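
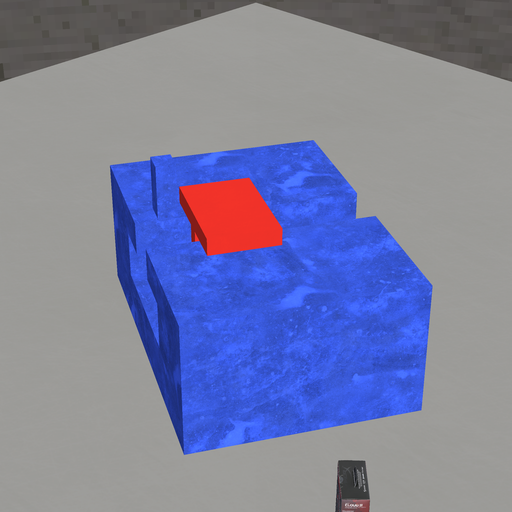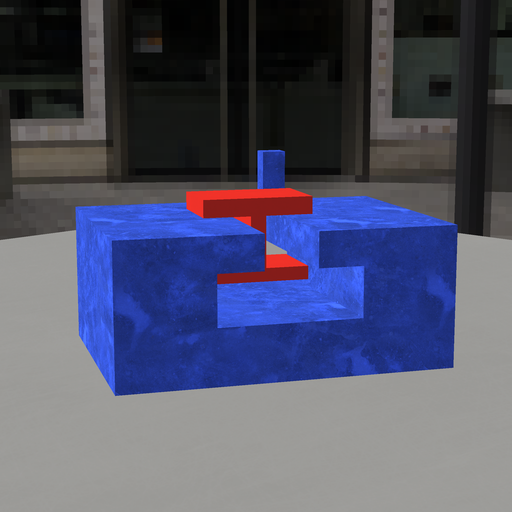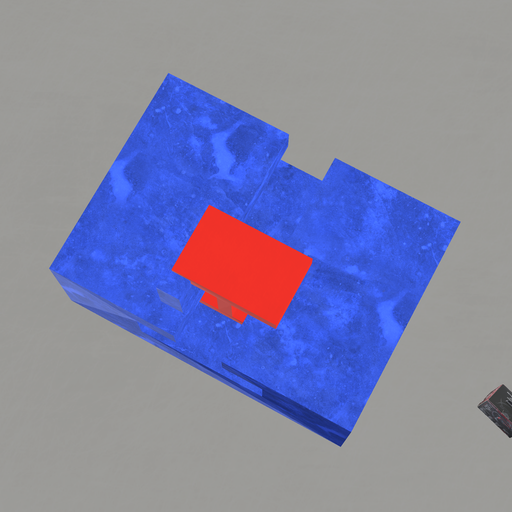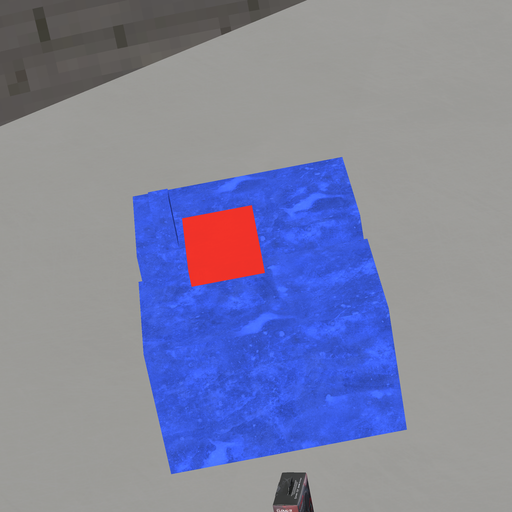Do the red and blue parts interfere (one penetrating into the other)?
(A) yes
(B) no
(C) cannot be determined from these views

(B) no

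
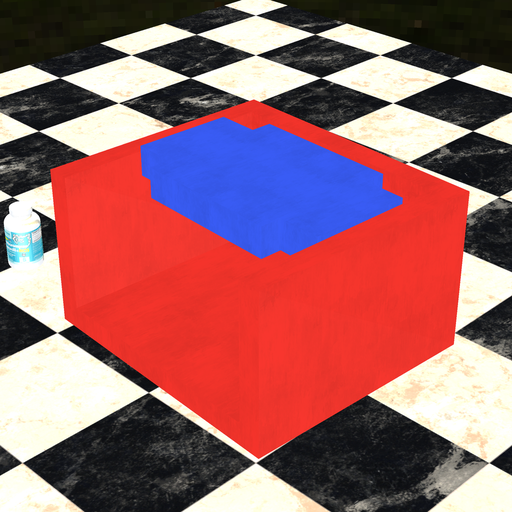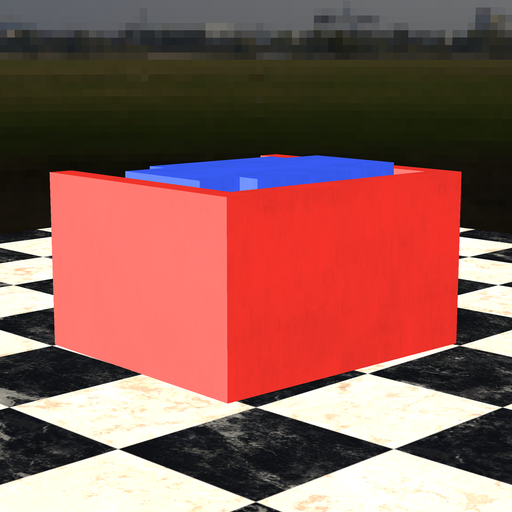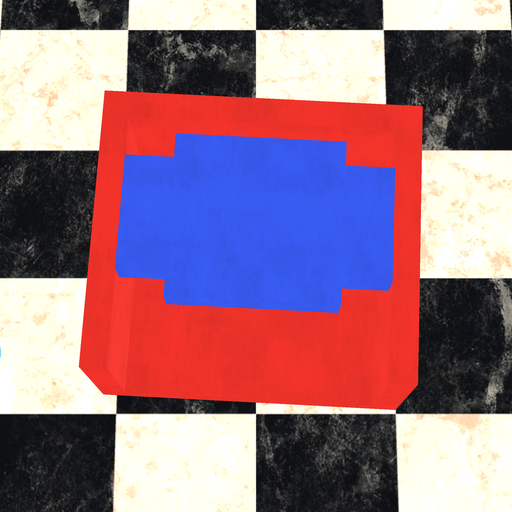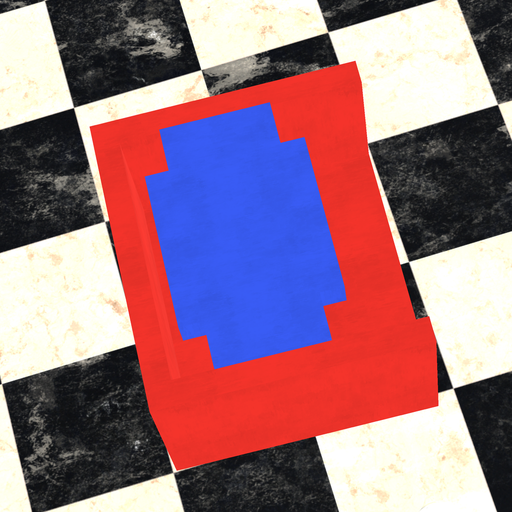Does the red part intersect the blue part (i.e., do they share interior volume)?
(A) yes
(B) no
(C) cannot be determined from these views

(B) no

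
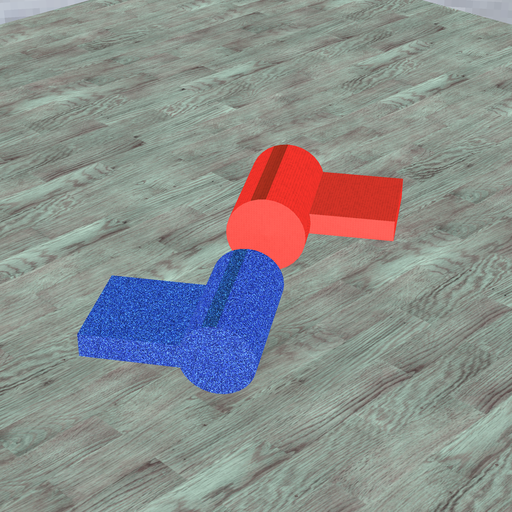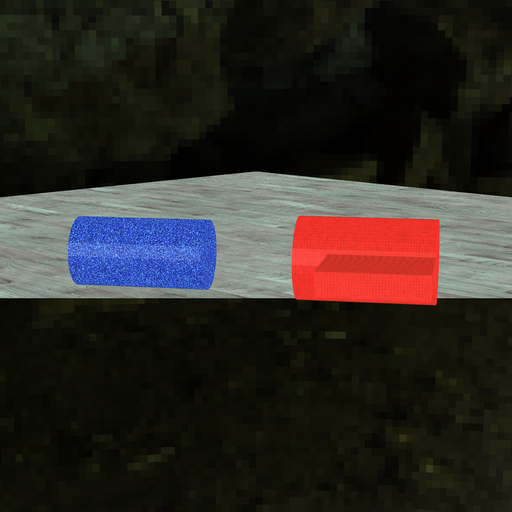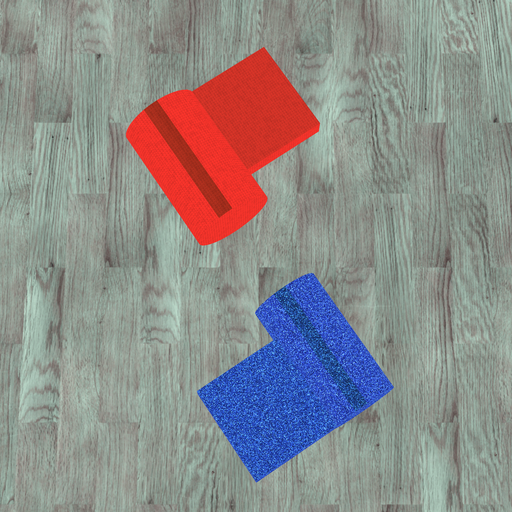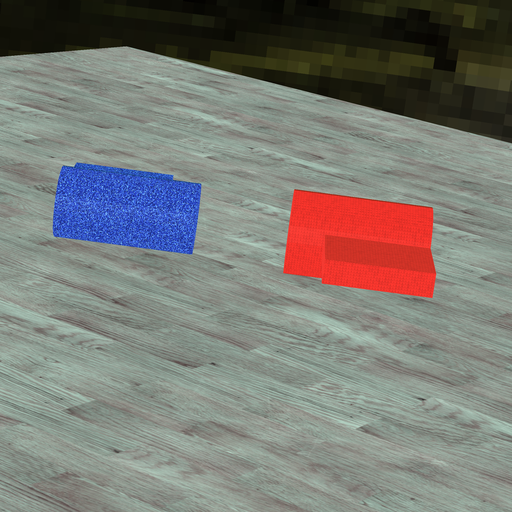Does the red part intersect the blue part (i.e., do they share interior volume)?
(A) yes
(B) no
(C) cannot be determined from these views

(B) no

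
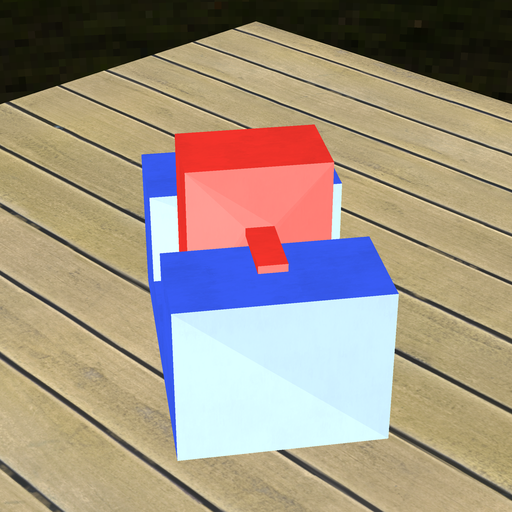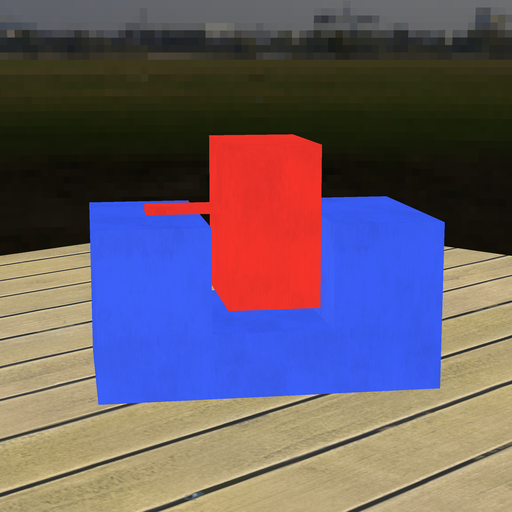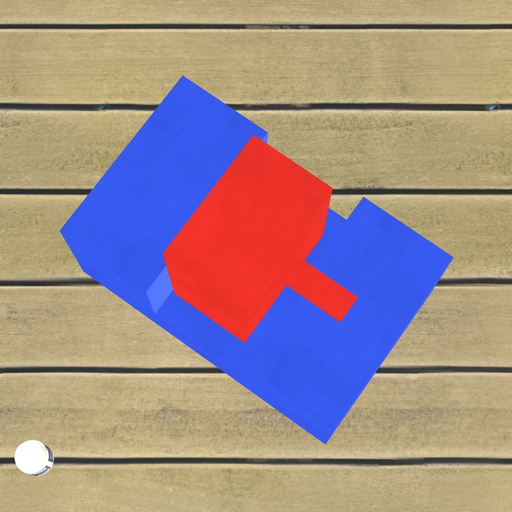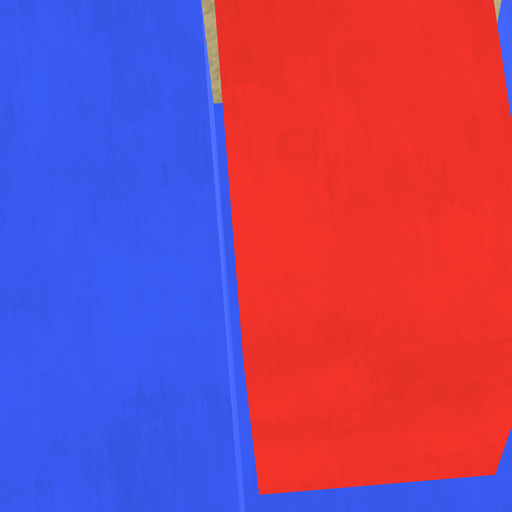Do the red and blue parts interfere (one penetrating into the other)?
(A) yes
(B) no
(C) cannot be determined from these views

(B) no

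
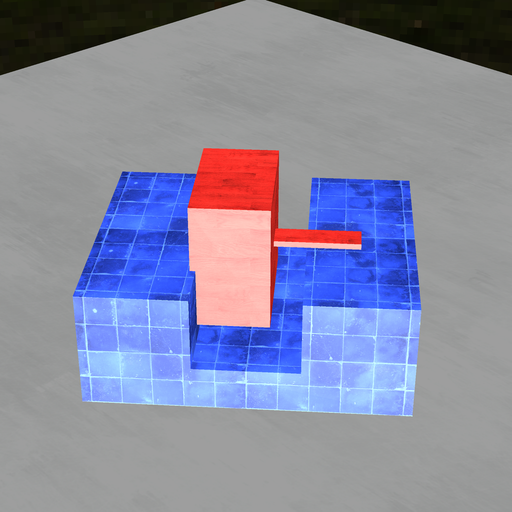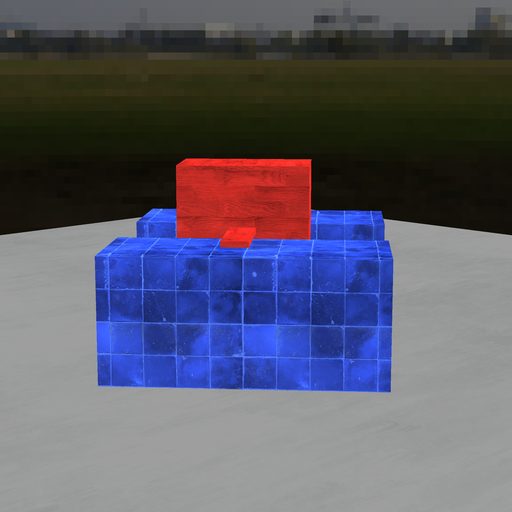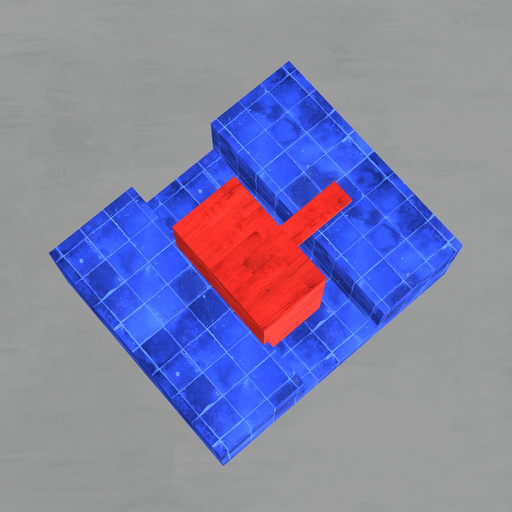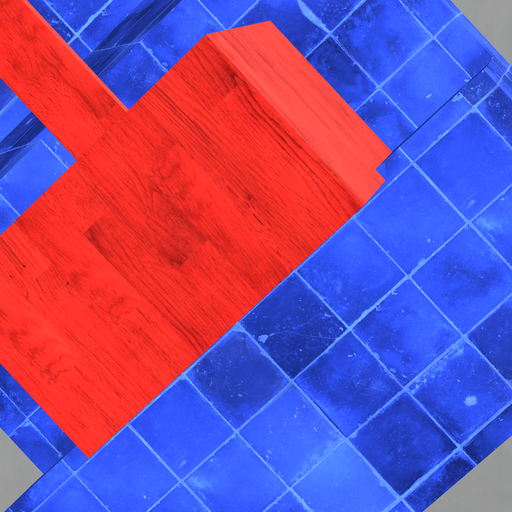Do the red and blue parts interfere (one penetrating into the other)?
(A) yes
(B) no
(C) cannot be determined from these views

(A) yes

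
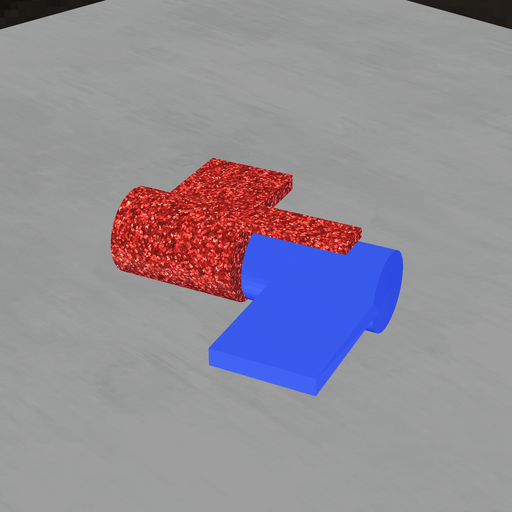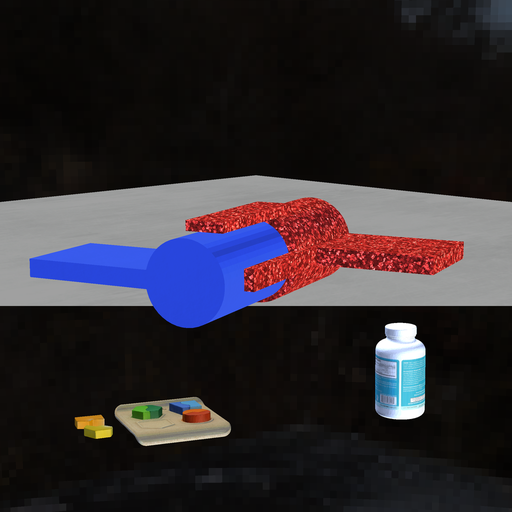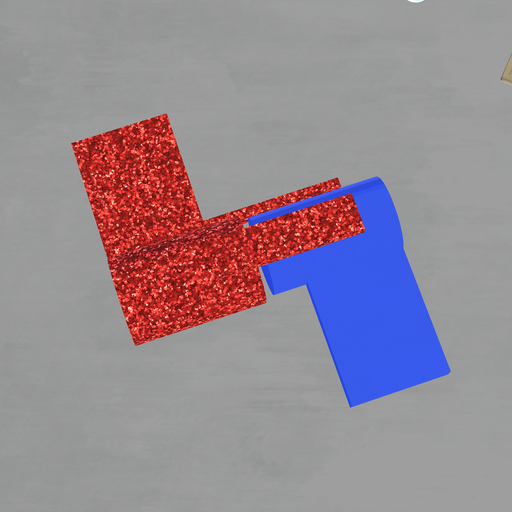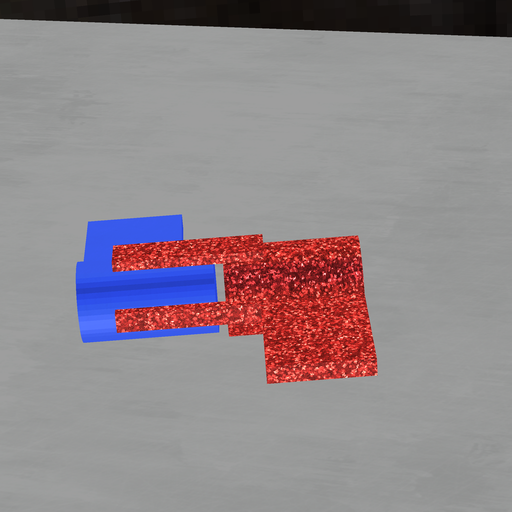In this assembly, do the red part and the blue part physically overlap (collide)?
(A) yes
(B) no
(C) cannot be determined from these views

(B) no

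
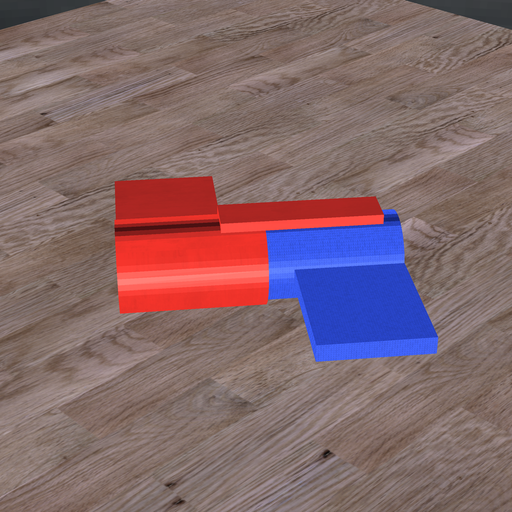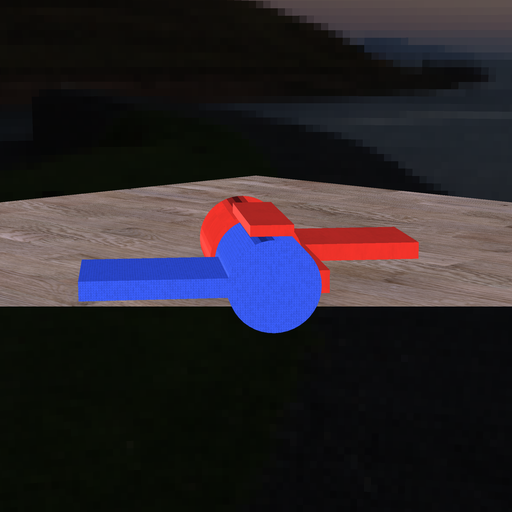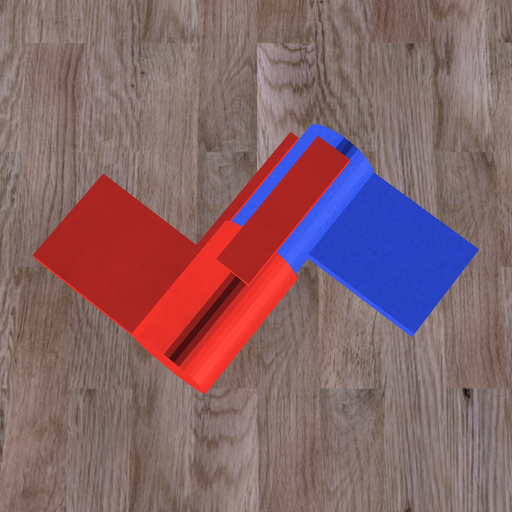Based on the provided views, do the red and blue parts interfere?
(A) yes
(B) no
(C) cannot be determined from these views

(A) yes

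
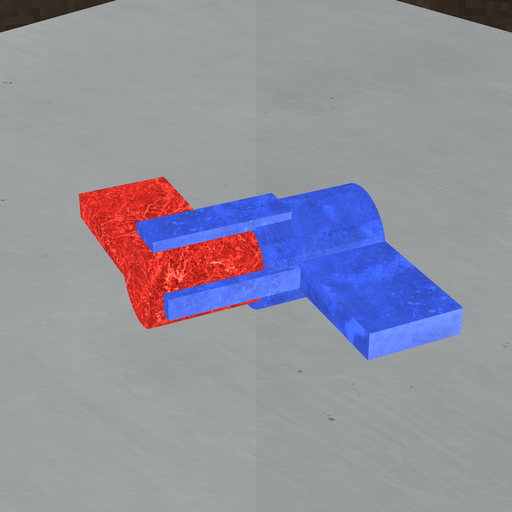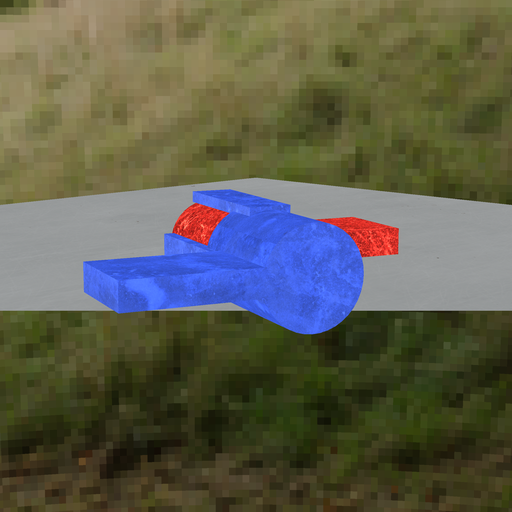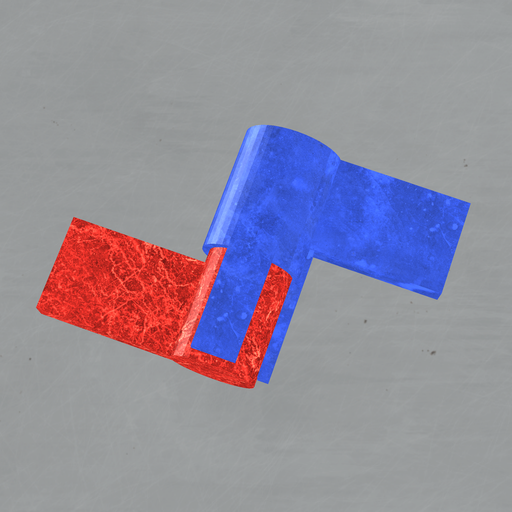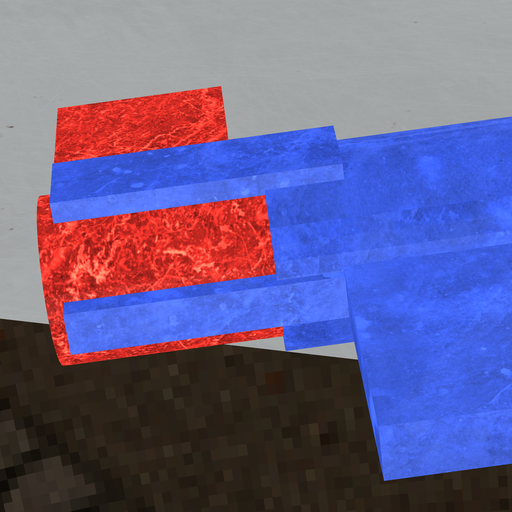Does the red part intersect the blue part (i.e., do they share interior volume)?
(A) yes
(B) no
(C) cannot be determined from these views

(A) yes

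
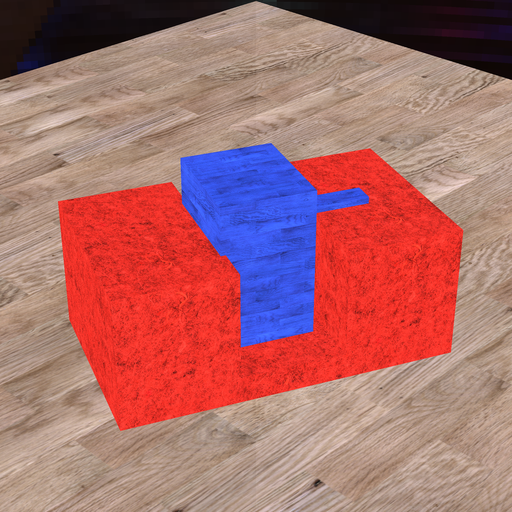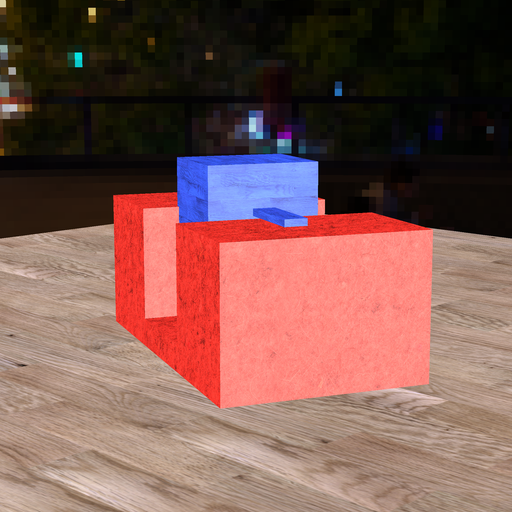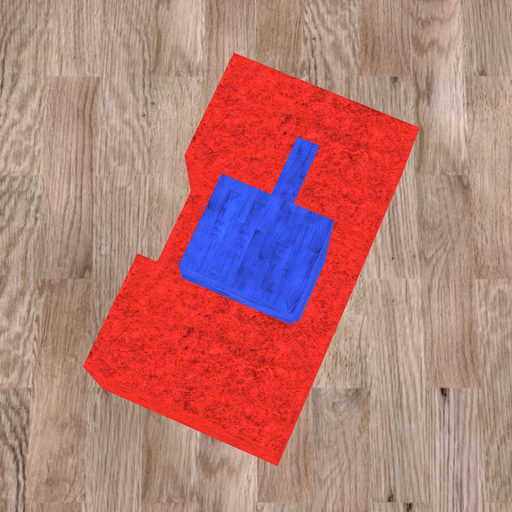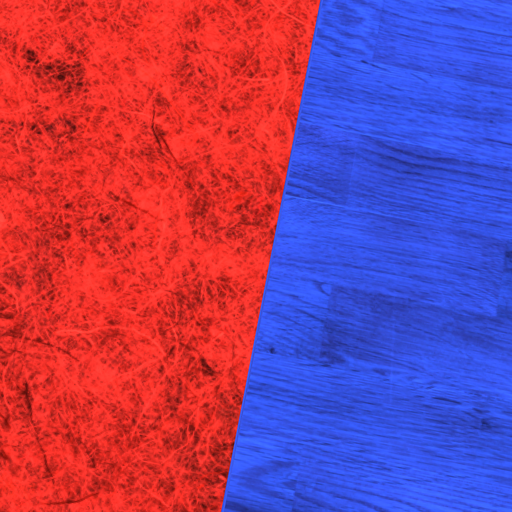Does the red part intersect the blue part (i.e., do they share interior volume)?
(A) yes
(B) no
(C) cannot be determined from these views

(A) yes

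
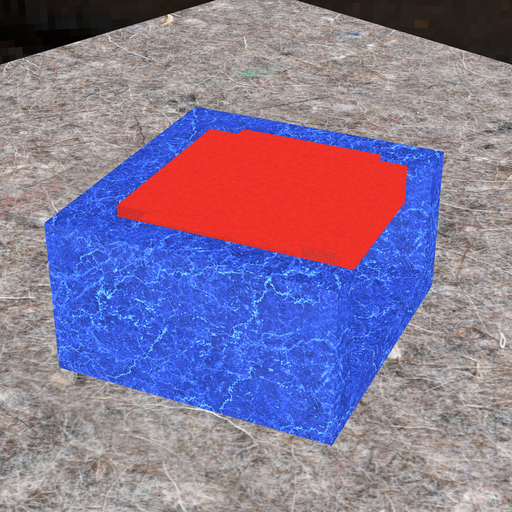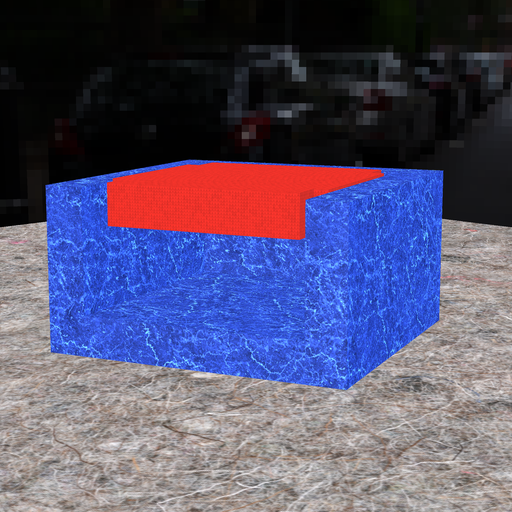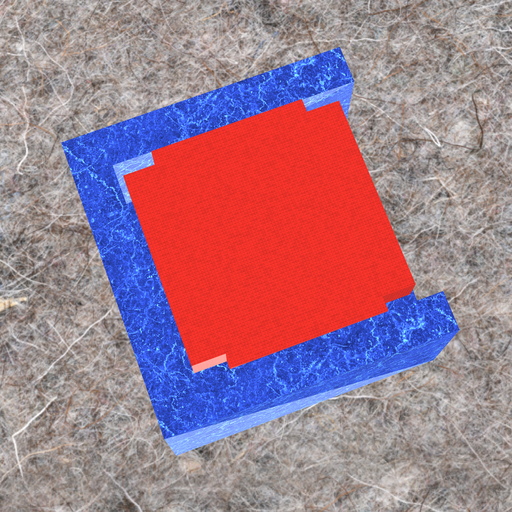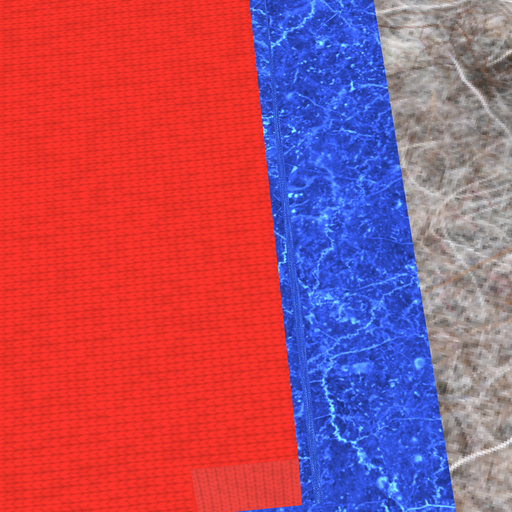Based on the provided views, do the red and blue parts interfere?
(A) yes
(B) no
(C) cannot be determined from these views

(B) no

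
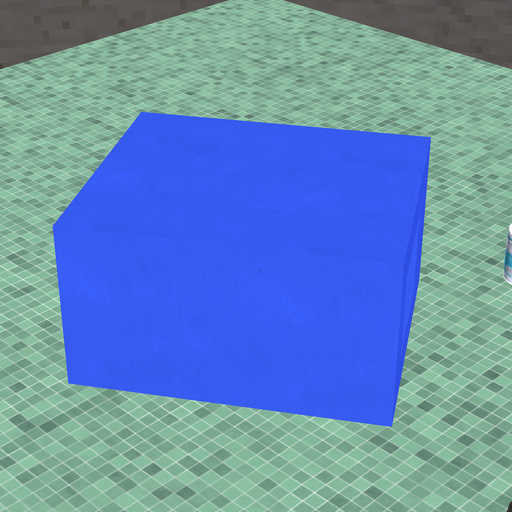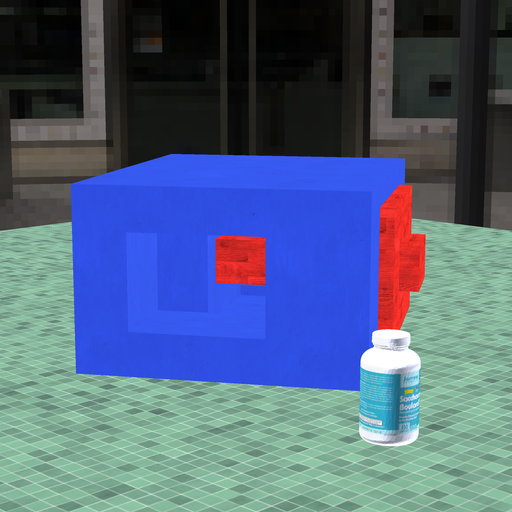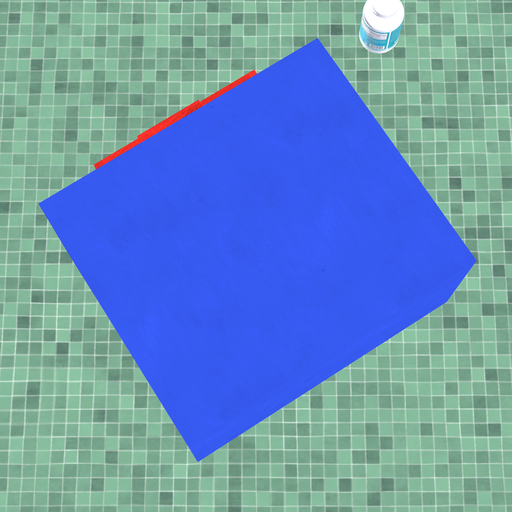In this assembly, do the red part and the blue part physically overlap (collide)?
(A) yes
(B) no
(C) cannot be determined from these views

(A) yes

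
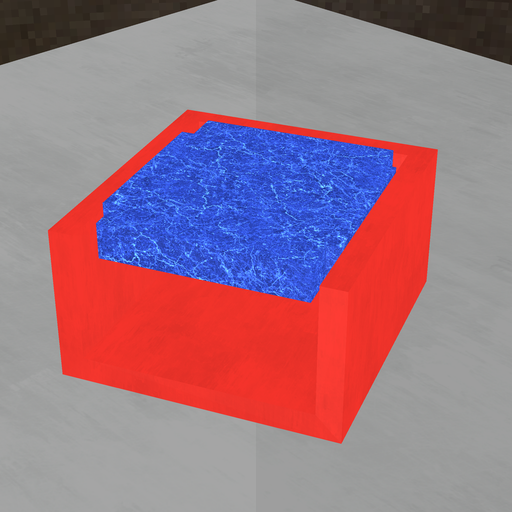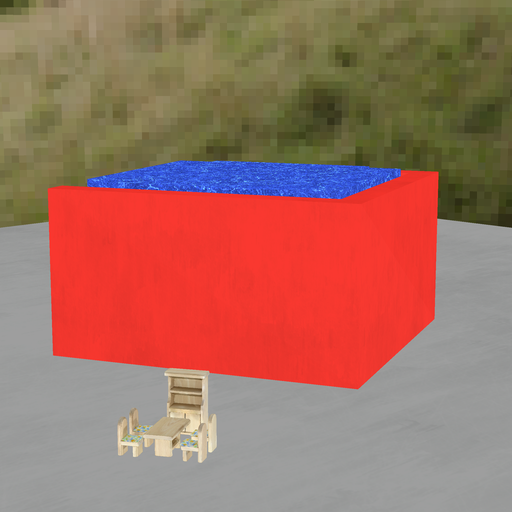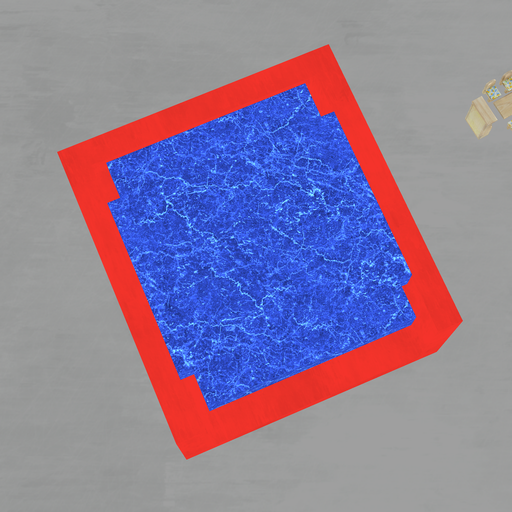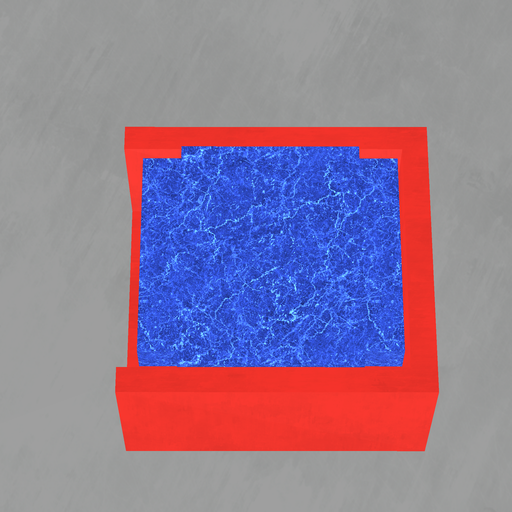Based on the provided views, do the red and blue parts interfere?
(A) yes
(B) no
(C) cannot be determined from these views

(B) no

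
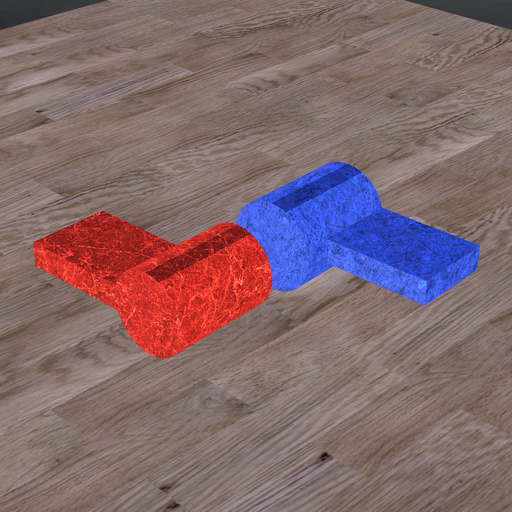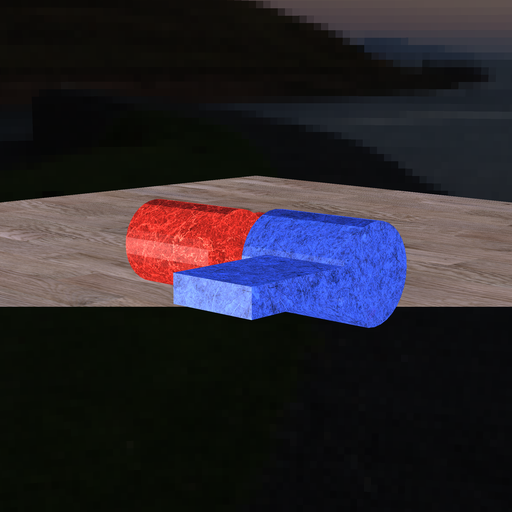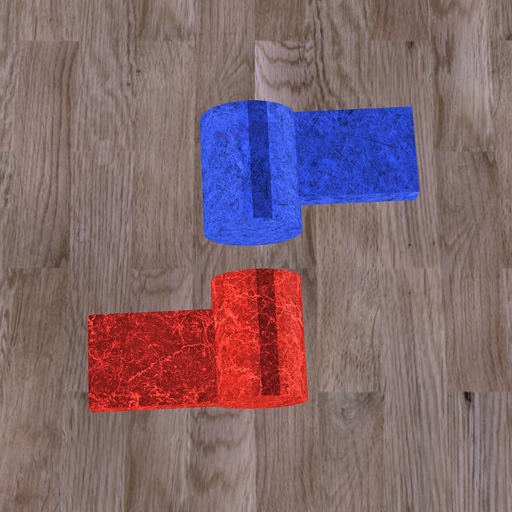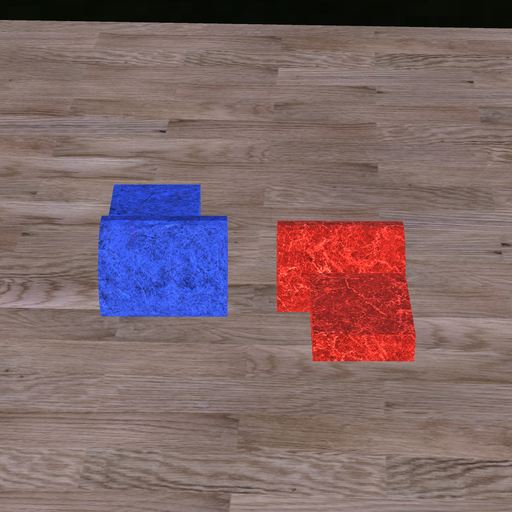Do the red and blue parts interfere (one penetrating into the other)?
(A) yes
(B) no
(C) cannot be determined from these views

(B) no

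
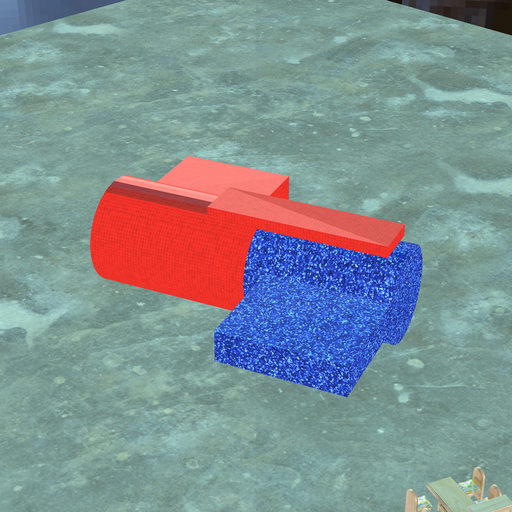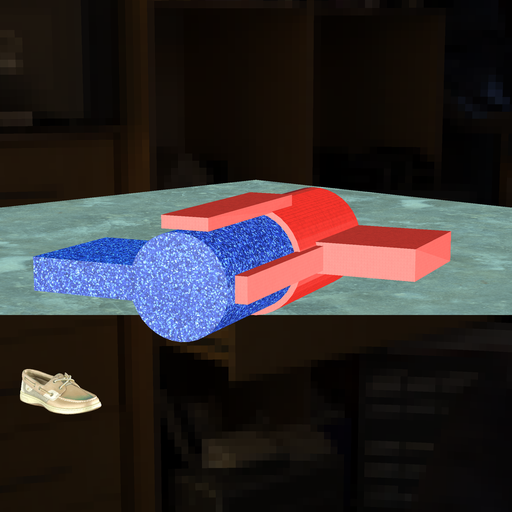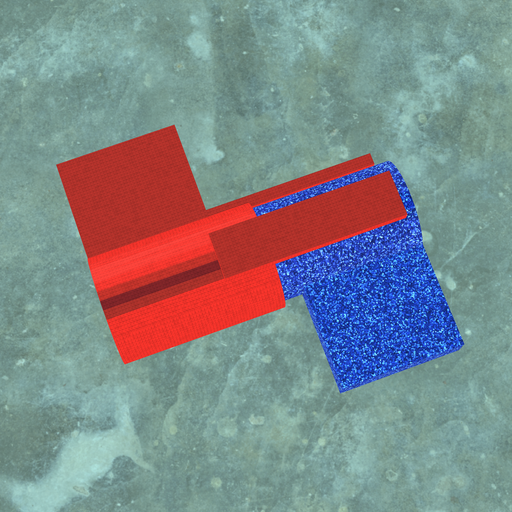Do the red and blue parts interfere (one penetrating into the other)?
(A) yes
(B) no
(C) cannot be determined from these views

(A) yes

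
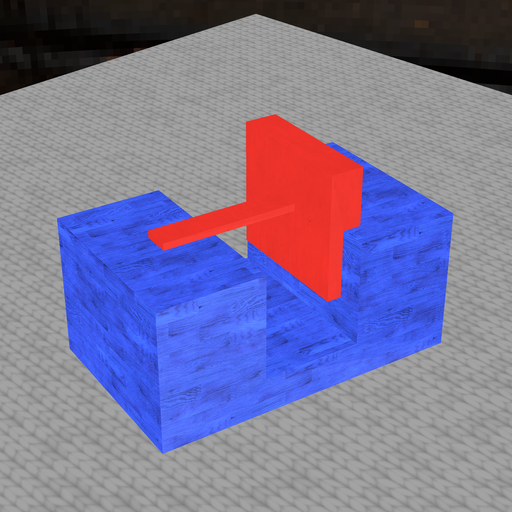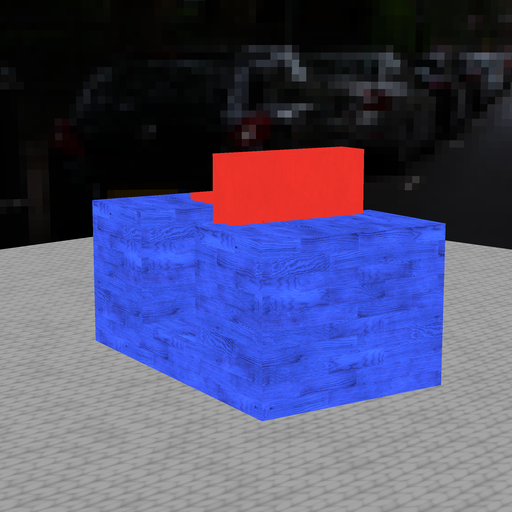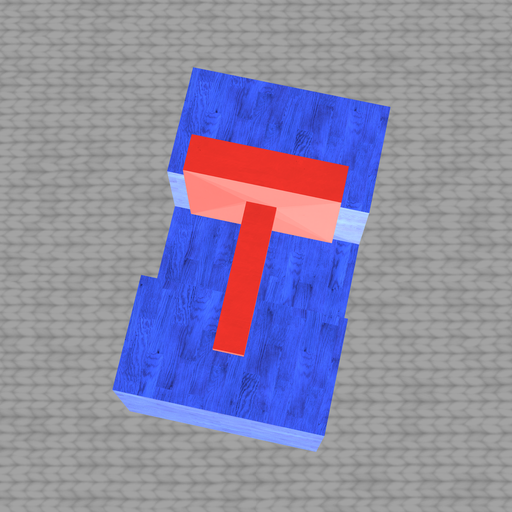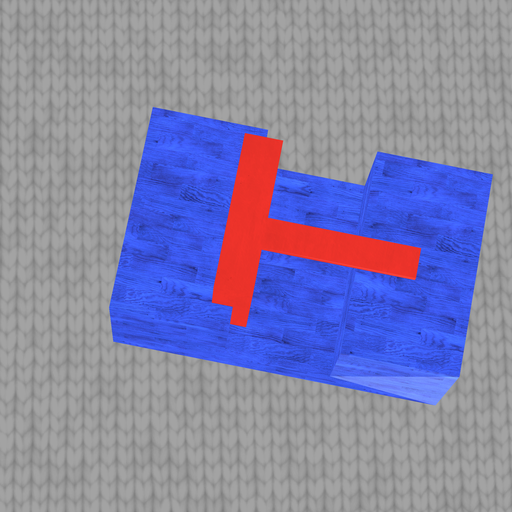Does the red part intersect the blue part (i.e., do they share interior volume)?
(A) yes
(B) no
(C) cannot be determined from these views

(A) yes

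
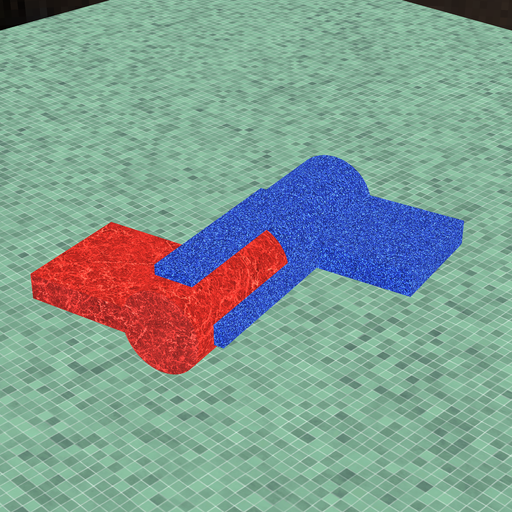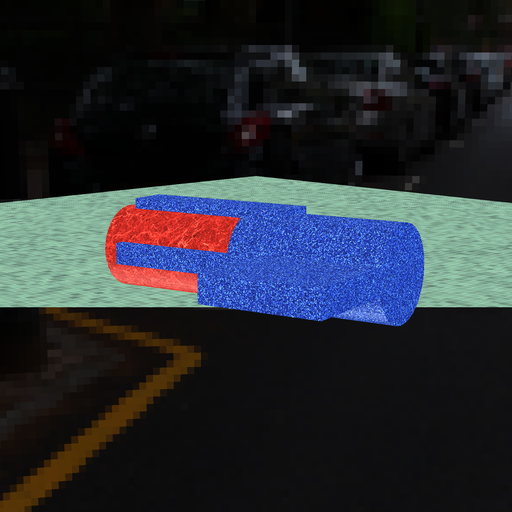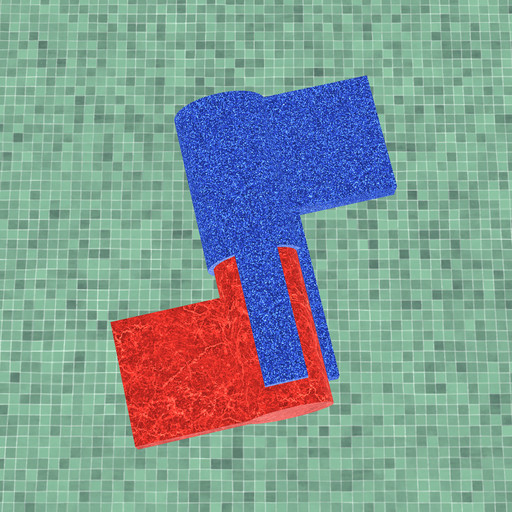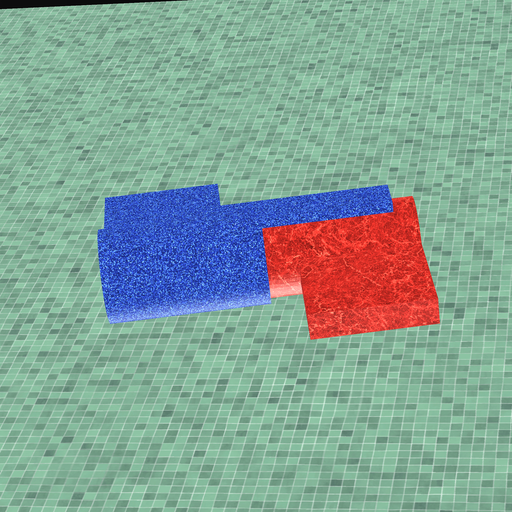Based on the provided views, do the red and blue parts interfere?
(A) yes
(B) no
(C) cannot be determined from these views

(A) yes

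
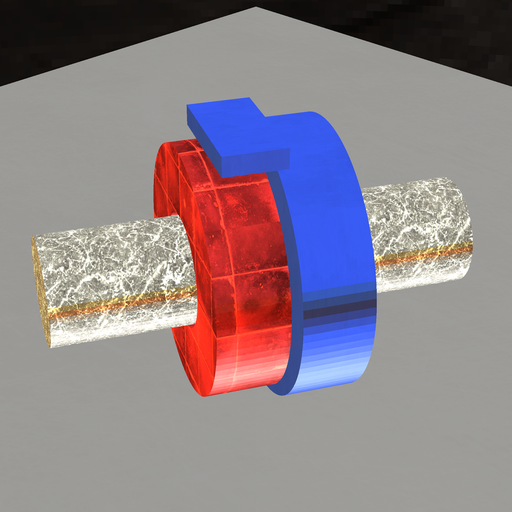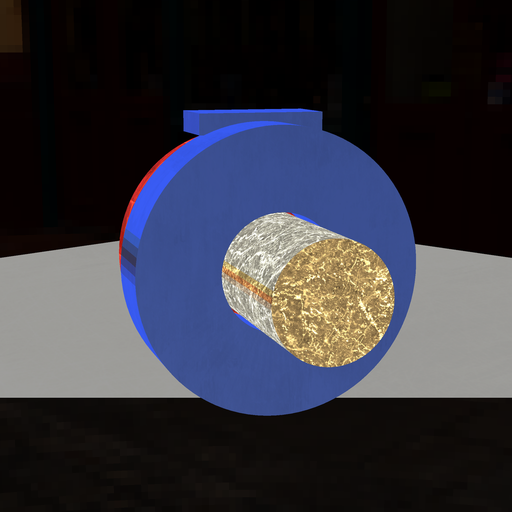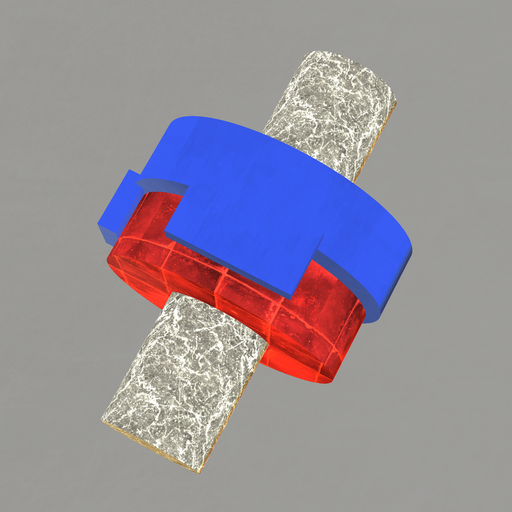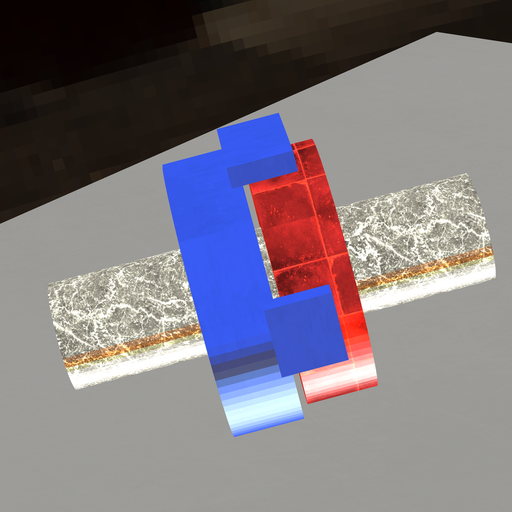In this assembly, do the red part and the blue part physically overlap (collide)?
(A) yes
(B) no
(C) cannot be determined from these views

(B) no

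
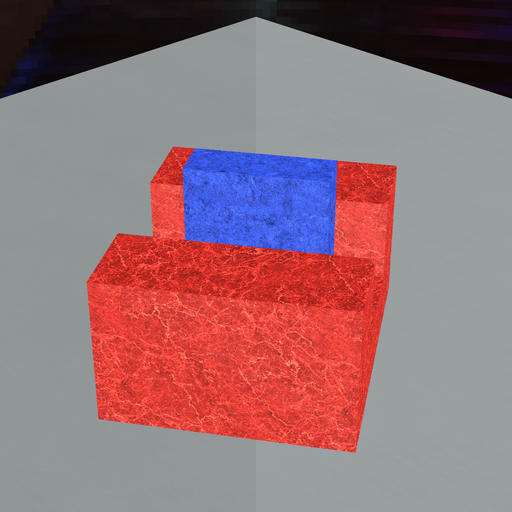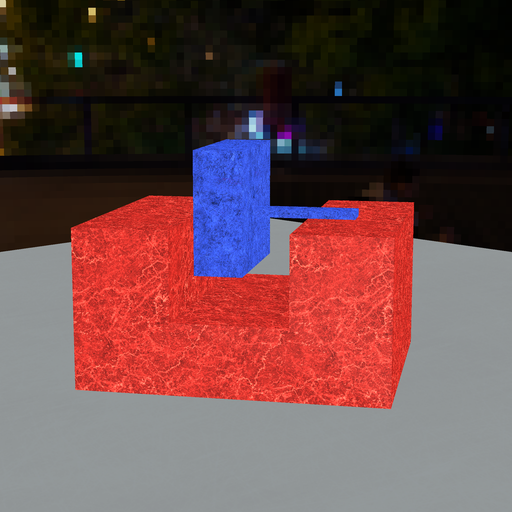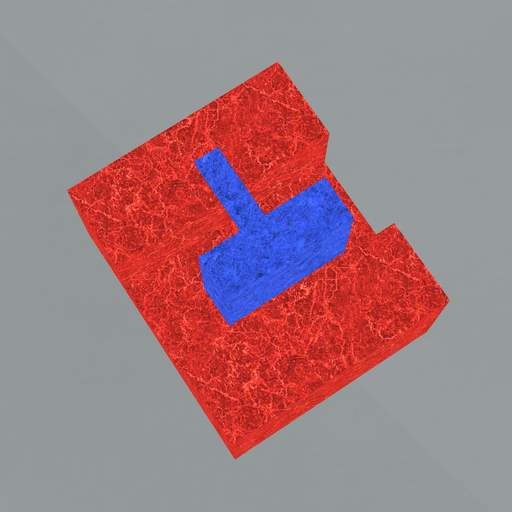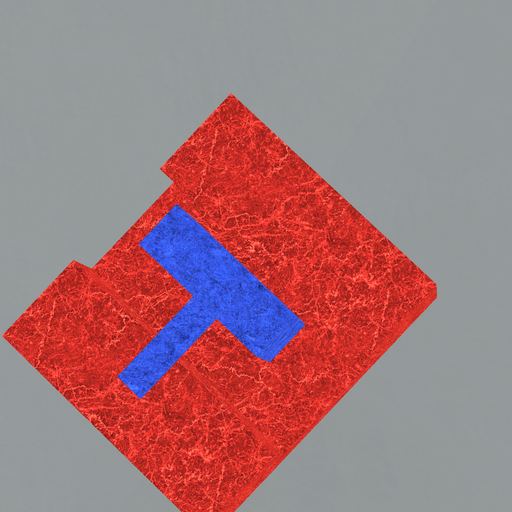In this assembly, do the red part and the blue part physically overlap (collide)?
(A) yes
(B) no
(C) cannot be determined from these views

(B) no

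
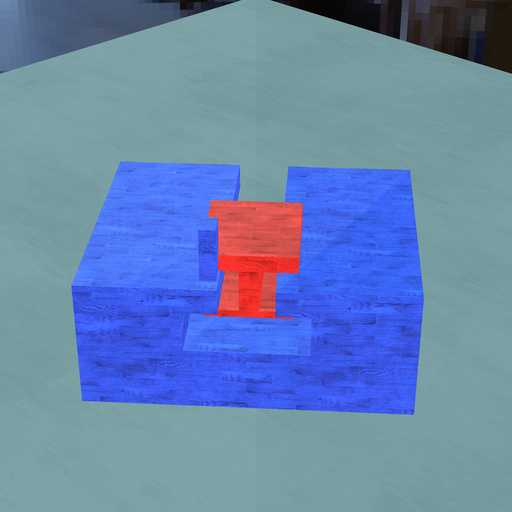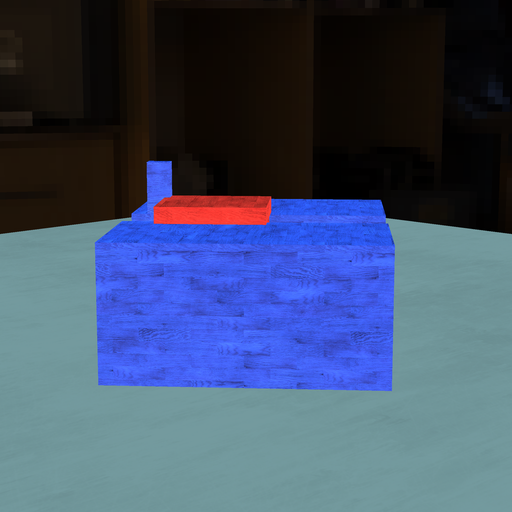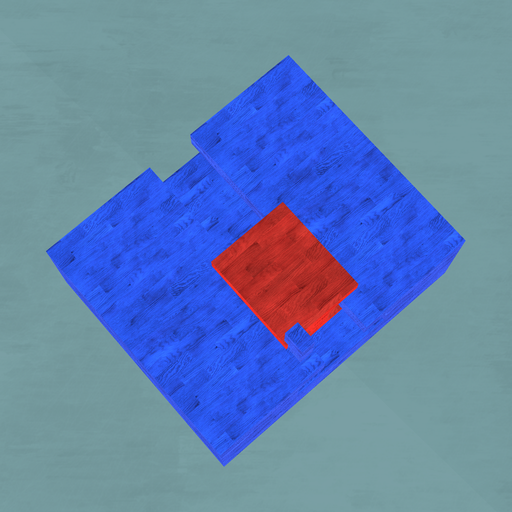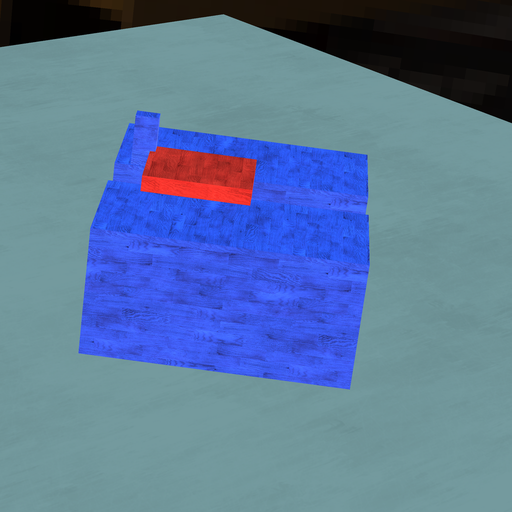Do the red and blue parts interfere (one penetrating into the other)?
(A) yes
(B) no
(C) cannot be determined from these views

(A) yes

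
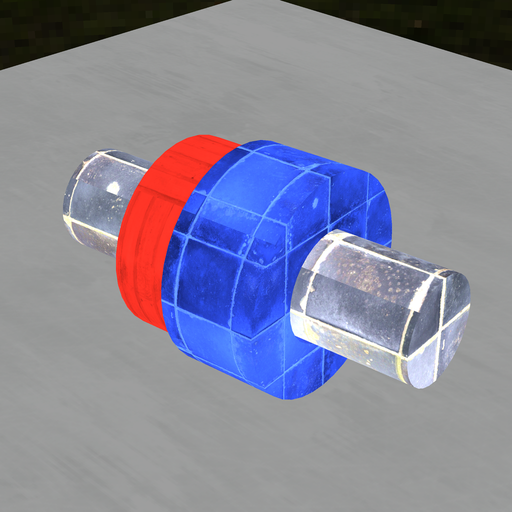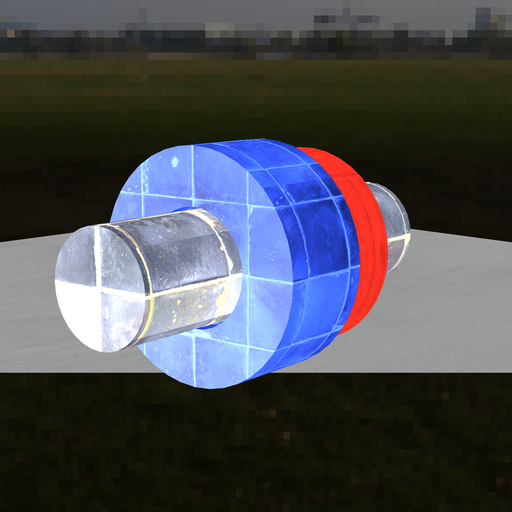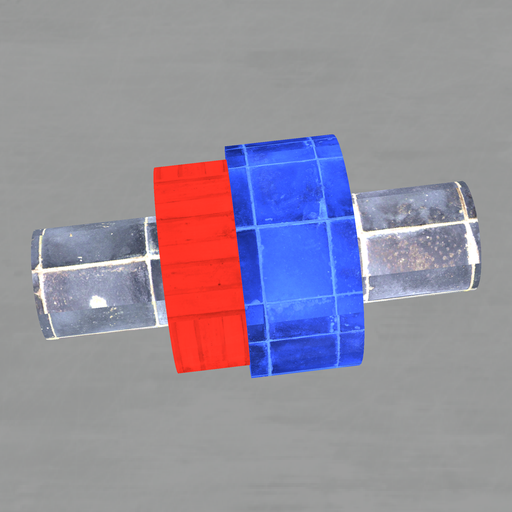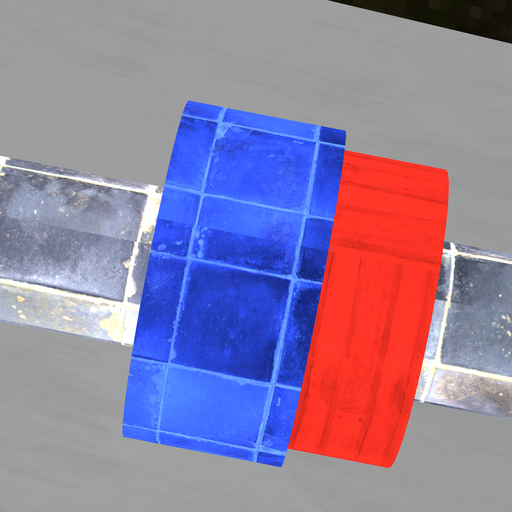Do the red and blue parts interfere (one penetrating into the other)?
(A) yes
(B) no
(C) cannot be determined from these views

(A) yes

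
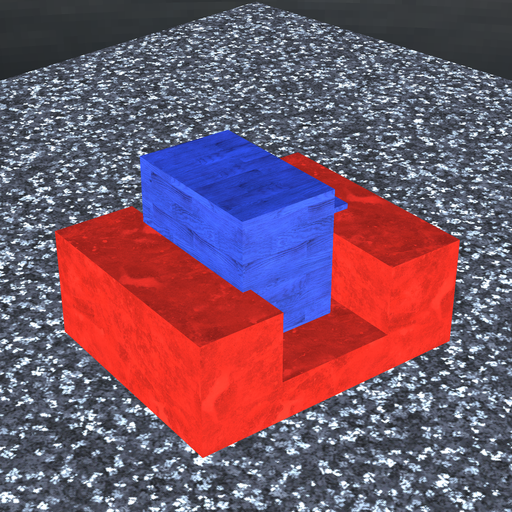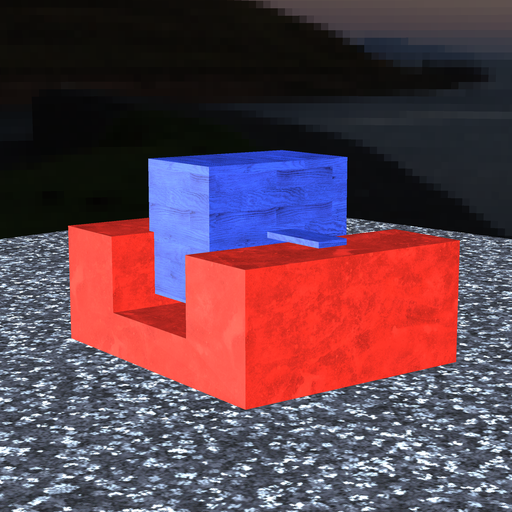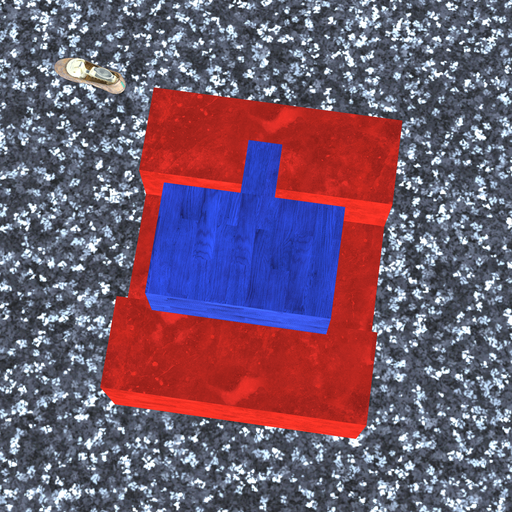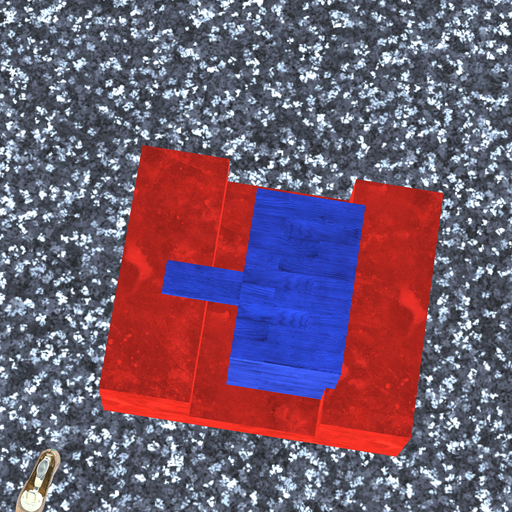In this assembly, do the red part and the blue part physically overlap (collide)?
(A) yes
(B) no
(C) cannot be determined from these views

(A) yes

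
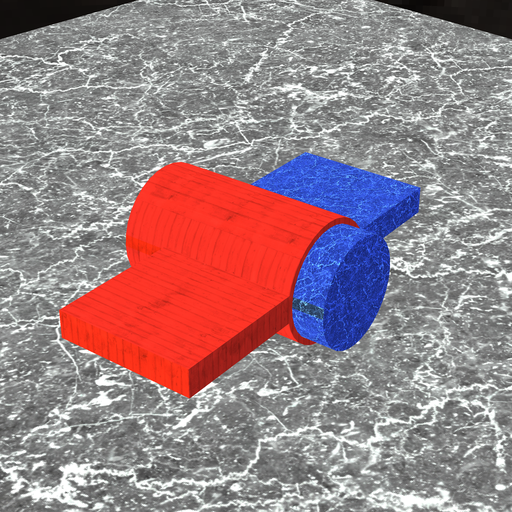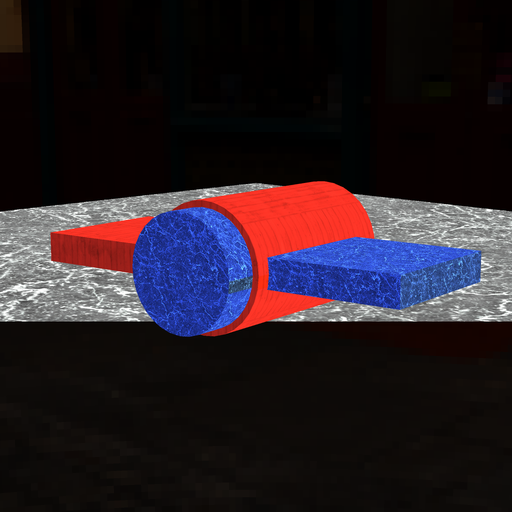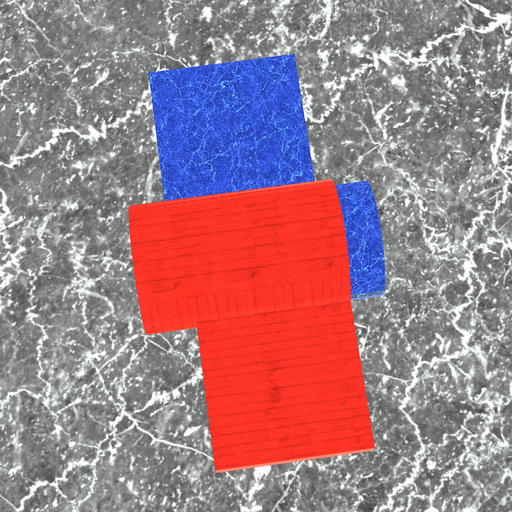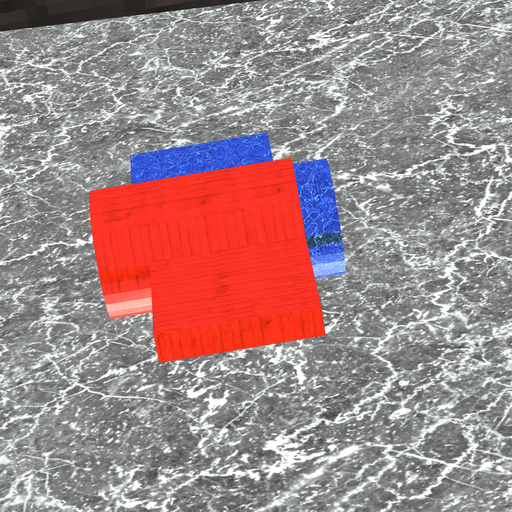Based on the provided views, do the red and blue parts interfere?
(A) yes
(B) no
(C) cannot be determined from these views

(A) yes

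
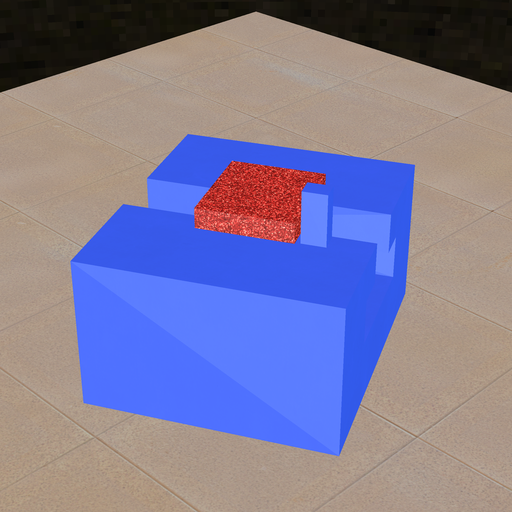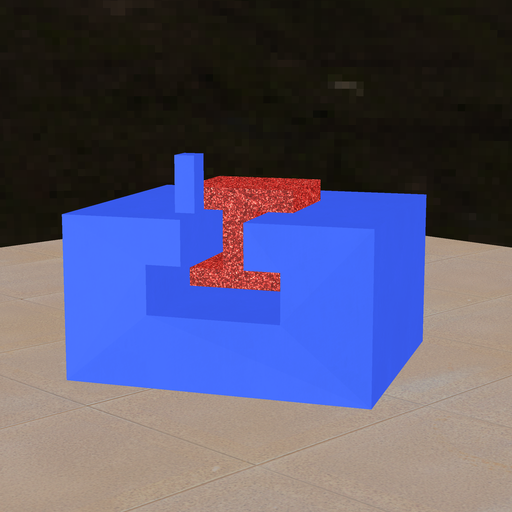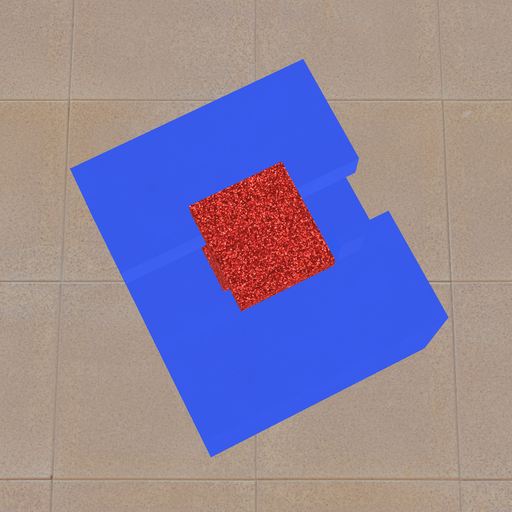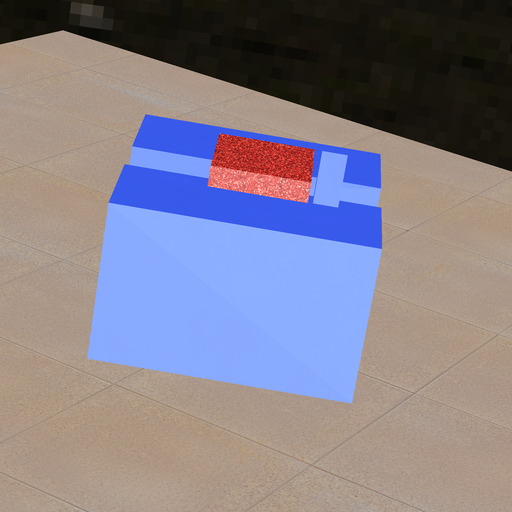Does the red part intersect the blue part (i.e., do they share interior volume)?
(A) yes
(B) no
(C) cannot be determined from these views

(B) no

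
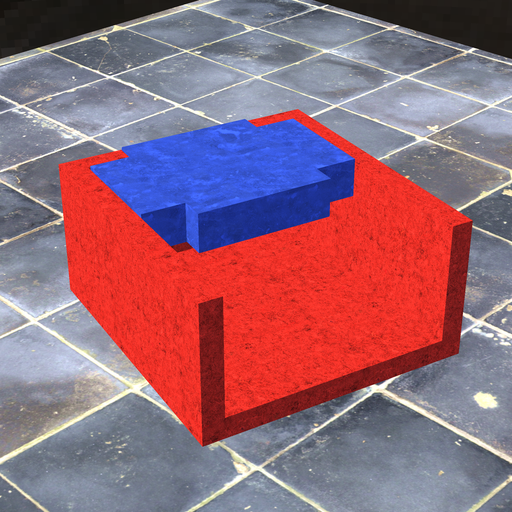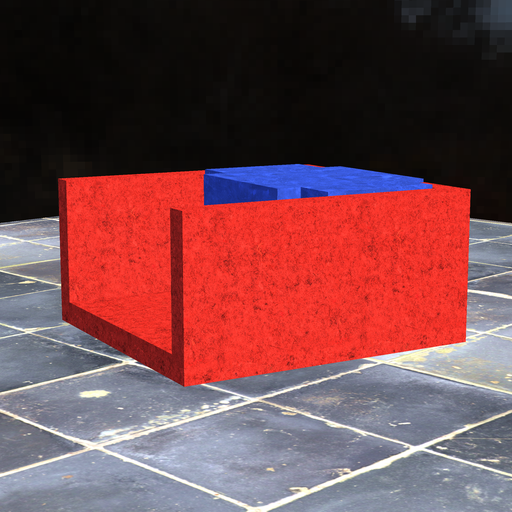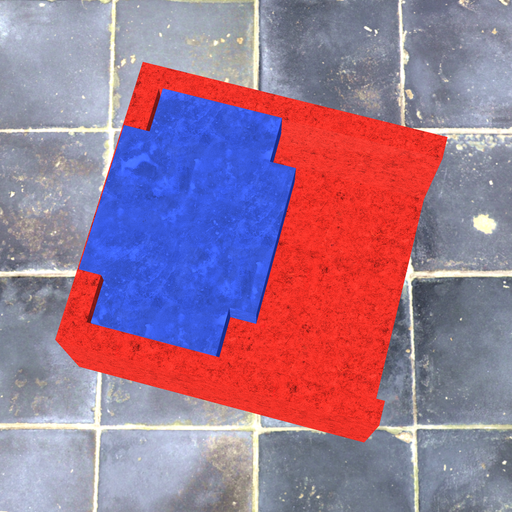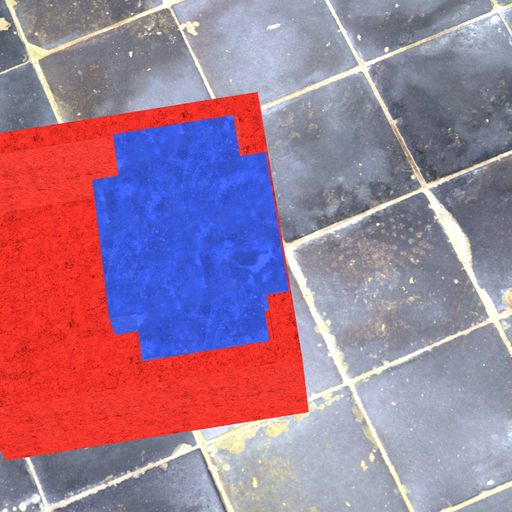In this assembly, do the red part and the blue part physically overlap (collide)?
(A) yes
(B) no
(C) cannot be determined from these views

(A) yes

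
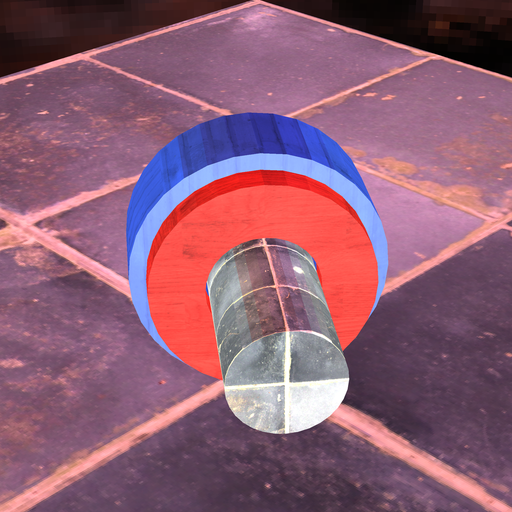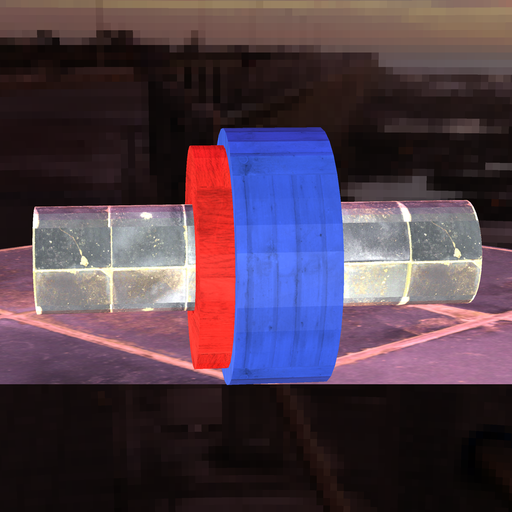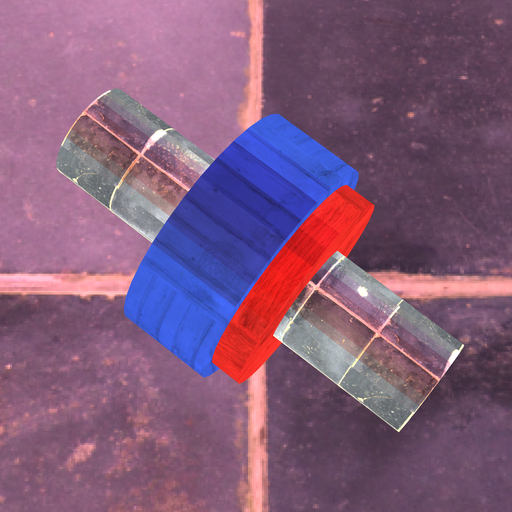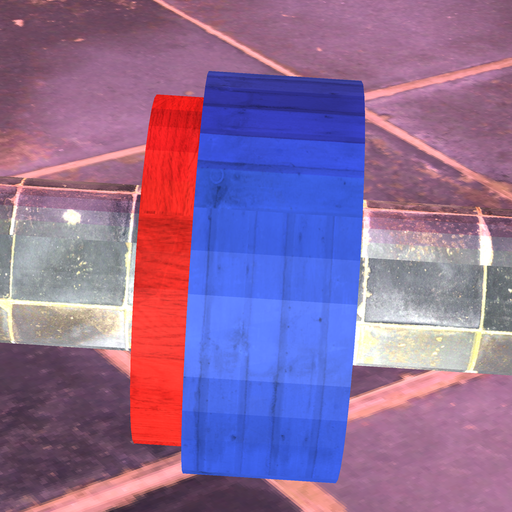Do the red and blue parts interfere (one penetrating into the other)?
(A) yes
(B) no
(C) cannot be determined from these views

(A) yes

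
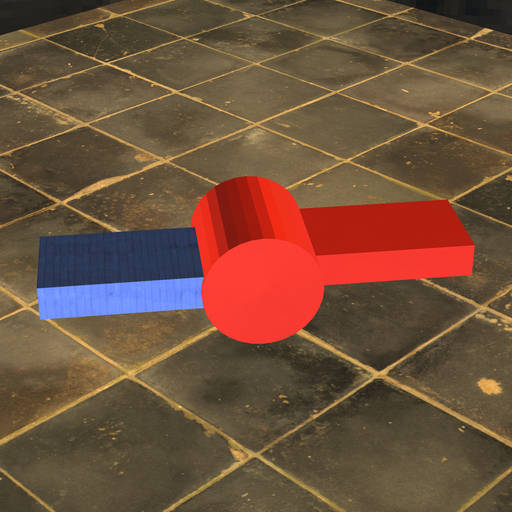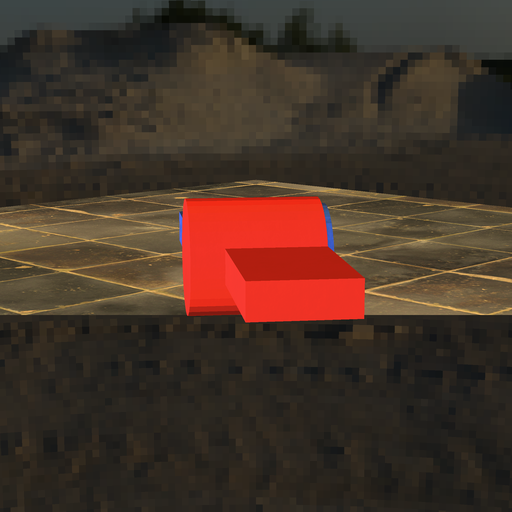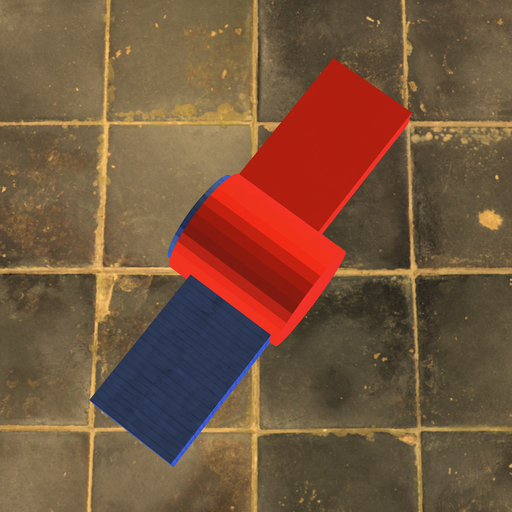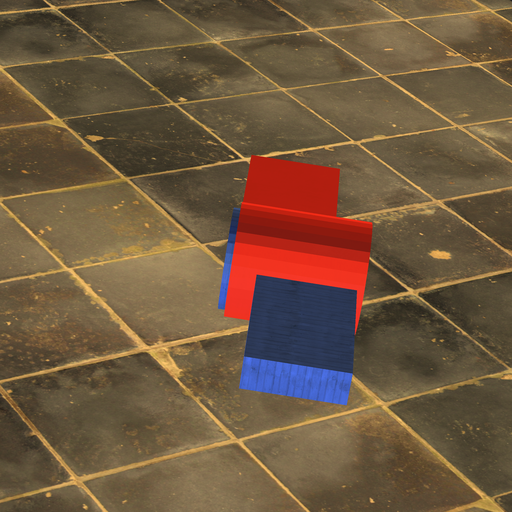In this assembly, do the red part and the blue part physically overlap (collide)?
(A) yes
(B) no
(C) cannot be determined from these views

(A) yes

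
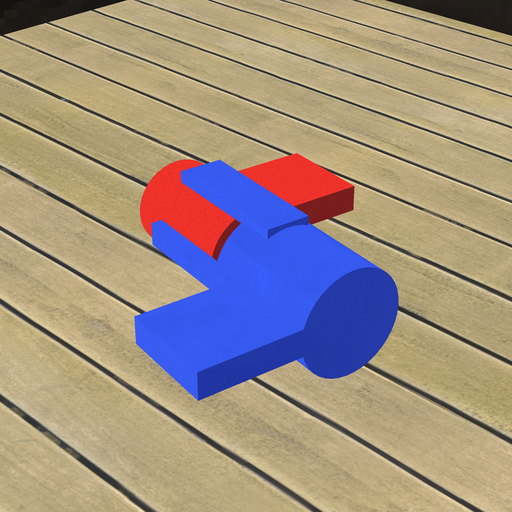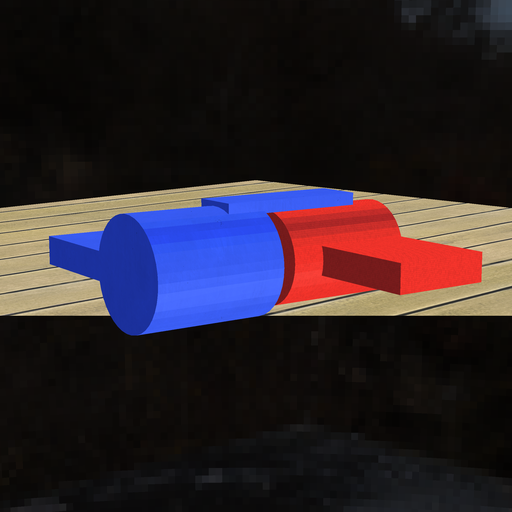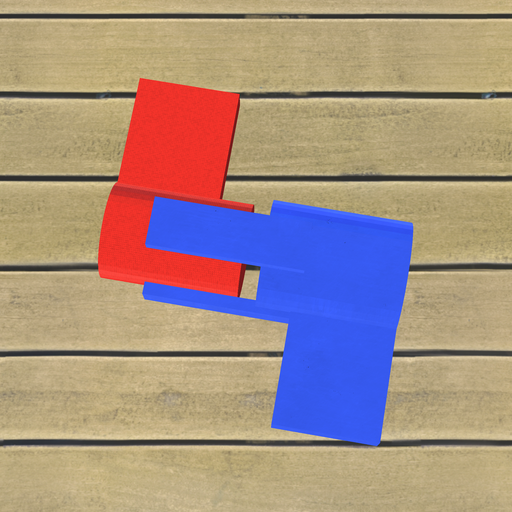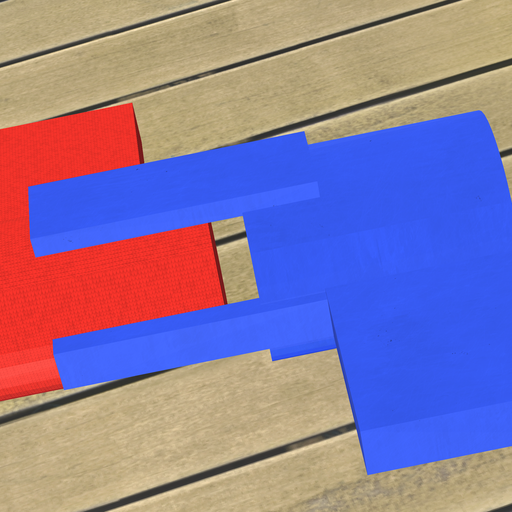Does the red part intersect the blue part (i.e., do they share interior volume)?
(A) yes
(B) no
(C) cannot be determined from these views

(B) no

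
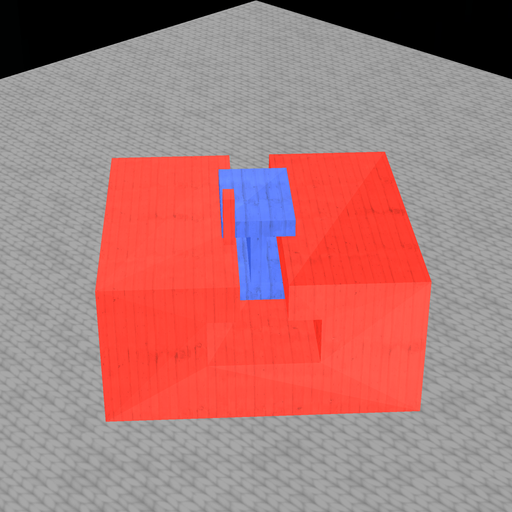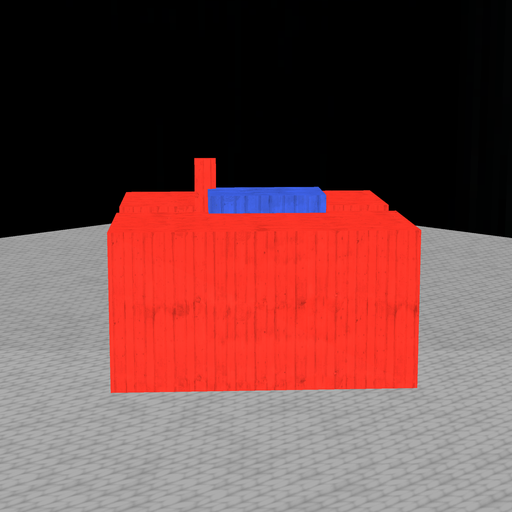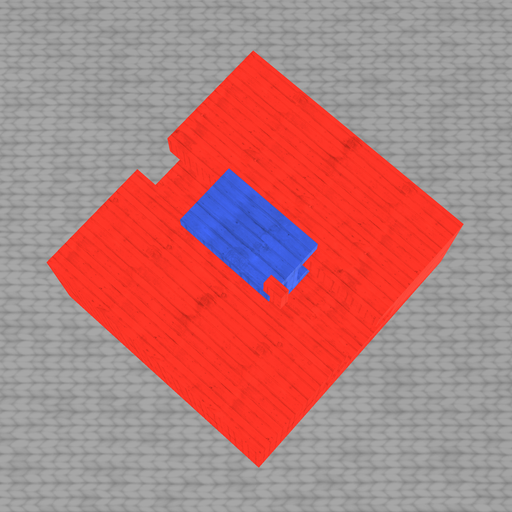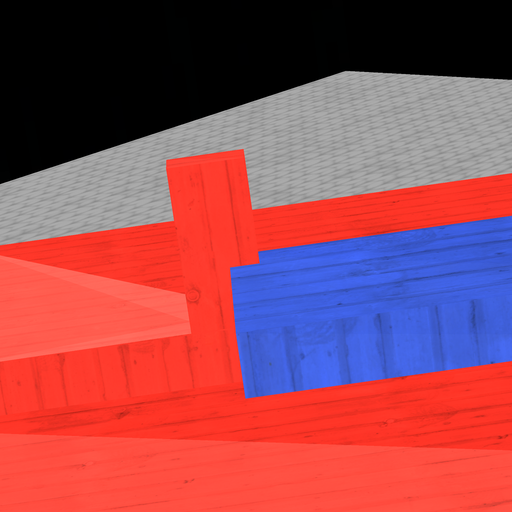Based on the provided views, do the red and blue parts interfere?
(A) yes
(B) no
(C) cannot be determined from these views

(A) yes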